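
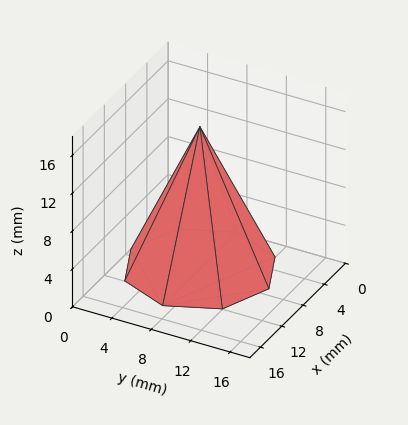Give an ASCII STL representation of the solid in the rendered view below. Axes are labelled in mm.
Reading the render: the shape is a regular 8-sided pyramid, base circumscribed radius ≈ 7 mm, apex at z ≈ 15 mm (dimensions read to the nearest mm from the axis ticks). For the STL, each face is triangulated and given an outward normal.

solid part
  facet normal 0.0000 0.0000 -1.0000
    outer loop
      vertex 7.00 14.00 0.00
      vertex 11.95 11.95 0.00
      vertex 14.00 7.00 0.00
    endloop
  endfacet
  facet normal 0.0000 0.0000 -1.0000
    outer loop
      vertex 2.05 11.95 0.00
      vertex 7.00 14.00 0.00
      vertex 14.00 7.00 0.00
    endloop
  endfacet
  facet normal 0.0000 0.0000 -1.0000
    outer loop
      vertex 0.00 7.00 0.00
      vertex 2.05 11.95 0.00
      vertex 14.00 7.00 0.00
    endloop
  endfacet
  facet normal 0.0000 0.0000 -1.0000
    outer loop
      vertex 2.05 2.05 0.00
      vertex 0.00 7.00 0.00
      vertex 14.00 7.00 0.00
    endloop
  endfacet
  facet normal 0.0000 0.0000 -1.0000
    outer loop
      vertex 7.00 0.00 0.00
      vertex 2.05 2.05 0.00
      vertex 14.00 7.00 0.00
    endloop
  endfacet
  facet normal 0.0000 0.0000 -1.0000
    outer loop
      vertex 11.95 2.05 0.00
      vertex 7.00 0.00 0.00
      vertex 14.00 7.00 0.00
    endloop
  endfacet
  facet normal 0.8484 0.3514 0.3959
    outer loop
      vertex 14.00 7.00 0.00
      vertex 11.95 11.95 0.00
      vertex 7.00 7.00 15.00
    endloop
  endfacet
  facet normal 0.3514 0.8484 0.3959
    outer loop
      vertex 11.95 11.95 0.00
      vertex 7.00 14.00 0.00
      vertex 7.00 7.00 15.00
    endloop
  endfacet
  facet normal -0.3514 0.8484 0.3959
    outer loop
      vertex 7.00 14.00 0.00
      vertex 2.05 11.95 0.00
      vertex 7.00 7.00 15.00
    endloop
  endfacet
  facet normal -0.8484 0.3514 0.3959
    outer loop
      vertex 2.05 11.95 0.00
      vertex 0.00 7.00 0.00
      vertex 7.00 7.00 15.00
    endloop
  endfacet
  facet normal -0.8484 -0.3514 0.3959
    outer loop
      vertex 0.00 7.00 0.00
      vertex 2.05 2.05 0.00
      vertex 7.00 7.00 15.00
    endloop
  endfacet
  facet normal -0.3514 -0.8484 0.3959
    outer loop
      vertex 2.05 2.05 0.00
      vertex 7.00 0.00 0.00
      vertex 7.00 7.00 15.00
    endloop
  endfacet
  facet normal 0.3514 -0.8484 0.3959
    outer loop
      vertex 7.00 0.00 0.00
      vertex 11.95 2.05 0.00
      vertex 7.00 7.00 15.00
    endloop
  endfacet
  facet normal 0.8484 -0.3514 0.3959
    outer loop
      vertex 11.95 2.05 0.00
      vertex 14.00 7.00 0.00
      vertex 7.00 7.00 15.00
    endloop
  endfacet
endsolid part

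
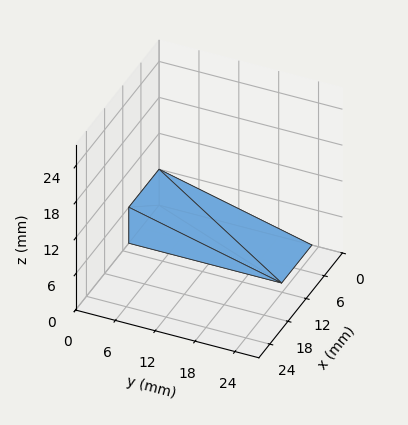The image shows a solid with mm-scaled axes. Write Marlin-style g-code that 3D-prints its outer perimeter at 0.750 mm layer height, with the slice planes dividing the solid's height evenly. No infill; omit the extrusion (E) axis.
Reading the render: the shape is a wedge (ramp): 10 × 23 mm base, rising to 6 mm along the y=0 edge and sloping linearly to z=0 at y=23 (dimensions read to the nearest mm from the axis ticks). For the g-code, the solid's height is divided into equal slices at the stated Δz and each level perimeter traced with G1 moves after a G0 lift.

; perimeter-only toolpath
G21 ; units = mm
G90 ; absolute positioning
G28 ; home
; layer 1
G0 Z0.750
G0 X0.000 Y0.000
G1 X10.000 Y0.000
G1 X10.000 Y20.125
G1 X0.000 Y20.125
G1 X0.000 Y0.000
; layer 2
G0 Z1.500
G0 X0.000 Y0.000
G1 X10.000 Y0.000
G1 X10.000 Y17.250
G1 X0.000 Y17.250
G1 X0.000 Y0.000
; layer 3
G0 Z2.250
G0 X0.000 Y0.000
G1 X10.000 Y0.000
G1 X10.000 Y14.375
G1 X0.000 Y14.375
G1 X0.000 Y0.000
; layer 4
G0 Z3.000
G0 X0.000 Y0.000
G1 X10.000 Y0.000
G1 X10.000 Y11.500
G1 X0.000 Y11.500
G1 X0.000 Y0.000
; layer 5
G0 Z3.750
G0 X0.000 Y0.000
G1 X10.000 Y0.000
G1 X10.000 Y8.625
G1 X0.000 Y8.625
G1 X0.000 Y0.000
; layer 6
G0 Z4.500
G0 X0.000 Y0.000
G1 X10.000 Y0.000
G1 X10.000 Y5.750
G1 X0.000 Y5.750
G1 X0.000 Y0.000
; layer 7
G0 Z5.250
G0 X0.000 Y0.000
G1 X10.000 Y0.000
G1 X10.000 Y2.875
G1 X0.000 Y2.875
G1 X0.000 Y0.000
M2 ; end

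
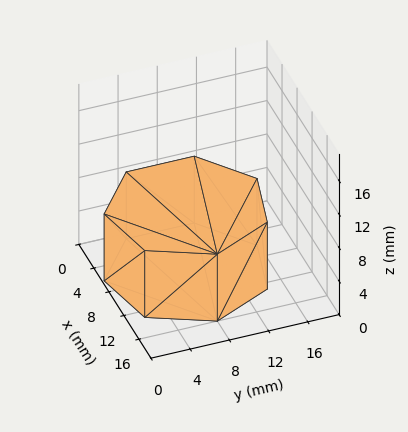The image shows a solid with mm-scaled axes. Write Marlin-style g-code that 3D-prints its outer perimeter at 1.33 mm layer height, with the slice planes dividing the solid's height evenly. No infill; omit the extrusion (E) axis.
Reading the render: the shape is a regular 7-sided prism (a cylinder approximated with 7 flat sides), circumscribed radius ≈ 8 mm, height ≈ 8 mm (dimensions read to the nearest mm from the axis ticks). For the g-code, the solid's height is divided into equal slices at the stated Δz and each level perimeter traced with G1 moves after a G0 lift.

; perimeter-only toolpath
G21 ; units = mm
G90 ; absolute positioning
G28 ; home
; layer 1
G0 Z1.33
G0 X16.00 Y8.00
G1 X12.99 Y14.25
G1 X6.22 Y15.80
G1 X0.79 Y11.47
G1 X0.79 Y4.53
G1 X6.22 Y0.20
G1 X12.99 Y1.75
G1 X16.00 Y8.00
; layer 2
G0 Z2.67
G0 X16.00 Y8.00
G1 X12.99 Y14.25
G1 X6.22 Y15.80
G1 X0.79 Y11.47
G1 X0.79 Y4.53
G1 X6.22 Y0.20
G1 X12.99 Y1.75
G1 X16.00 Y8.00
; layer 3
G0 Z4.00
G0 X16.00 Y8.00
G1 X12.99 Y14.25
G1 X6.22 Y15.80
G1 X0.79 Y11.47
G1 X0.79 Y4.53
G1 X6.22 Y0.20
G1 X12.99 Y1.75
G1 X16.00 Y8.00
; layer 4
G0 Z5.33
G0 X16.00 Y8.00
G1 X12.99 Y14.25
G1 X6.22 Y15.80
G1 X0.79 Y11.47
G1 X0.79 Y4.53
G1 X6.22 Y0.20
G1 X12.99 Y1.75
G1 X16.00 Y8.00
; layer 5
G0 Z6.67
G0 X16.00 Y8.00
G1 X12.99 Y14.25
G1 X6.22 Y15.80
G1 X0.79 Y11.47
G1 X0.79 Y4.53
G1 X6.22 Y0.20
G1 X12.99 Y1.75
G1 X16.00 Y8.00
; layer 6
G0 Z8.00
G0 X16.00 Y8.00
G1 X12.99 Y14.25
G1 X6.22 Y15.80
G1 X0.79 Y11.47
G1 X0.79 Y4.53
G1 X6.22 Y0.20
G1 X12.99 Y1.75
G1 X16.00 Y8.00
M2 ; end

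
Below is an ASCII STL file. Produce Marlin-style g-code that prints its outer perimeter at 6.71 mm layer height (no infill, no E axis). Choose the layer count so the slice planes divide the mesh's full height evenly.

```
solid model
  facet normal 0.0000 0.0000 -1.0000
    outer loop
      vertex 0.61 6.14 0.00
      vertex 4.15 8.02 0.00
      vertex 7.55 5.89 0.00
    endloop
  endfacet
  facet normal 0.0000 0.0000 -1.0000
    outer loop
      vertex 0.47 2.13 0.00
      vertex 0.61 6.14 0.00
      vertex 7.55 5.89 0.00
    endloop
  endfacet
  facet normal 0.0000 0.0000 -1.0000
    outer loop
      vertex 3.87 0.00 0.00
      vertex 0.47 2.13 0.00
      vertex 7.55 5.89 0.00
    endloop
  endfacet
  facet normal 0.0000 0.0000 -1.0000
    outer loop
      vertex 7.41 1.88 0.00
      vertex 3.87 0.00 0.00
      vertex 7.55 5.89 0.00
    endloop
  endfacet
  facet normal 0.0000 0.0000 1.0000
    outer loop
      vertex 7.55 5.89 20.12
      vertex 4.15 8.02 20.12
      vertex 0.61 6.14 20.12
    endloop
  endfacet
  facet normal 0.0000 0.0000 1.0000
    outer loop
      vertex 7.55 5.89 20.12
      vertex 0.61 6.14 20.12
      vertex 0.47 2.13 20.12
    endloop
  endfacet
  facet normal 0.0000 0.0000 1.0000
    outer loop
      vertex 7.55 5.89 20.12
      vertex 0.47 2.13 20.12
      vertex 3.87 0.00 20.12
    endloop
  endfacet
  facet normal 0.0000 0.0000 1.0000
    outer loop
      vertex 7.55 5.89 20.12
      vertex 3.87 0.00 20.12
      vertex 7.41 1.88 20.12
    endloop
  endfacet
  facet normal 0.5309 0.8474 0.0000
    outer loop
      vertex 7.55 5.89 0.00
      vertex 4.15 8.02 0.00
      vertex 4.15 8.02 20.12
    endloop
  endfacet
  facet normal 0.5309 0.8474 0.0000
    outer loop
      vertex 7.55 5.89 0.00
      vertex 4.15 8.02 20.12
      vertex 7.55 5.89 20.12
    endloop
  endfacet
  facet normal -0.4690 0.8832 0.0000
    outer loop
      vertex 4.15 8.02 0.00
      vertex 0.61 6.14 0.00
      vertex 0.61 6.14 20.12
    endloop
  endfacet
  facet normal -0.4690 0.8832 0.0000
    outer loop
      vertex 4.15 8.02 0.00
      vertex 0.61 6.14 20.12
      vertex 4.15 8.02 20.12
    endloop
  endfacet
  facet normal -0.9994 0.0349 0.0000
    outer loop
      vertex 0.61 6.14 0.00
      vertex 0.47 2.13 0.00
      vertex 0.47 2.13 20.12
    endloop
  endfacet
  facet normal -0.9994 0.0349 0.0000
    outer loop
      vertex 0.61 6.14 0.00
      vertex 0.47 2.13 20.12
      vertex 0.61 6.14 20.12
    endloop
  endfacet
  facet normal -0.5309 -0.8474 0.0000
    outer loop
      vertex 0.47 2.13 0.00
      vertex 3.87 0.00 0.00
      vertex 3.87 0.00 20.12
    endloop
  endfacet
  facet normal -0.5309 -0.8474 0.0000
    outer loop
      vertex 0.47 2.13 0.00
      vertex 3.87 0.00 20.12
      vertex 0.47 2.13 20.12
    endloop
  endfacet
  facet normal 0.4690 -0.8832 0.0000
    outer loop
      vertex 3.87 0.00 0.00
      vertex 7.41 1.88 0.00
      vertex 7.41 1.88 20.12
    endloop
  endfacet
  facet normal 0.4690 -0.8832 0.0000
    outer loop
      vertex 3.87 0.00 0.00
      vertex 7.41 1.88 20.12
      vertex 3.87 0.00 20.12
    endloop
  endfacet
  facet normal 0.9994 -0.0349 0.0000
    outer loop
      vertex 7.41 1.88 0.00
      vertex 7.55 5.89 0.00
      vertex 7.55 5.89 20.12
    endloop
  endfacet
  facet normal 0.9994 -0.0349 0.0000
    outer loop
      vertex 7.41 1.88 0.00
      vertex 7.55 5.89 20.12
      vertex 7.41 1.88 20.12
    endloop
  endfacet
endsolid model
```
; perimeter-only toolpath
G21 ; units = mm
G90 ; absolute positioning
G28 ; home
; layer 1
G0 Z6.71
G0 X7.55 Y5.89
G1 X4.15 Y8.02
G1 X0.61 Y6.14
G1 X0.47 Y2.13
G1 X3.87 Y0.00
G1 X7.41 Y1.88
G1 X7.55 Y5.89
; layer 2
G0 Z13.41
G0 X7.55 Y5.89
G1 X4.15 Y8.02
G1 X0.61 Y6.14
G1 X0.47 Y2.13
G1 X3.87 Y0.00
G1 X7.41 Y1.88
G1 X7.55 Y5.89
; layer 3
G0 Z20.12
G0 X7.55 Y5.89
G1 X4.15 Y8.02
G1 X0.61 Y6.14
G1 X0.47 Y2.13
G1 X3.87 Y0.00
G1 X7.41 Y1.88
G1 X7.55 Y5.89
M2 ; end

The solid is a regular 6-sided prism (a cylinder approximated with 6 flat sides), circumscribed radius ≈ 4.01 mm, height ≈ 20.1 mm. Slicing at Δz = 6.71 mm — 3 equal slices spanning the solid's height, so layer i sits at z = i·h/3 — gives 3 non-empty perimeters. Each is a 6-segment closed polygon; G0 lifts to the layer z and rapids to the start vertex, then G1 traces the edges.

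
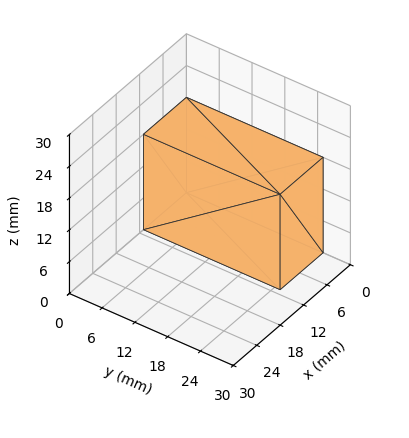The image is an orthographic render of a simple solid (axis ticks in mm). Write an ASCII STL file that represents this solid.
Reading the render: the shape is a rectangular box, roughly 11 × 25 mm footprint and 18 mm tall (dimensions read to the nearest mm from the axis ticks). For the STL, each face is triangulated and given an outward normal.

solid part
  facet normal 0.0000 0.0000 -1.0000
    outer loop
      vertex 11.0 25.0 0.0
      vertex 11.0 0.0 0.0
      vertex 0.0 0.0 0.0
    endloop
  endfacet
  facet normal 0.0000 0.0000 -1.0000
    outer loop
      vertex 0.0 25.0 0.0
      vertex 11.0 25.0 0.0
      vertex 0.0 0.0 0.0
    endloop
  endfacet
  facet normal 0.0000 0.0000 1.0000
    outer loop
      vertex 0.0 0.0 18.0
      vertex 11.0 0.0 18.0
      vertex 11.0 25.0 18.0
    endloop
  endfacet
  facet normal 0.0000 0.0000 1.0000
    outer loop
      vertex 0.0 0.0 18.0
      vertex 11.0 25.0 18.0
      vertex 0.0 25.0 18.0
    endloop
  endfacet
  facet normal 0.0000 -1.0000 0.0000
    outer loop
      vertex 0.0 0.0 0.0
      vertex 11.0 0.0 0.0
      vertex 11.0 0.0 18.0
    endloop
  endfacet
  facet normal 0.0000 -1.0000 0.0000
    outer loop
      vertex 0.0 0.0 0.0
      vertex 11.0 0.0 18.0
      vertex 0.0 0.0 18.0
    endloop
  endfacet
  facet normal 0.0000 1.0000 0.0000
    outer loop
      vertex 11.0 25.0 18.0
      vertex 11.0 25.0 0.0
      vertex 0.0 25.0 0.0
    endloop
  endfacet
  facet normal 0.0000 1.0000 0.0000
    outer loop
      vertex 0.0 25.0 18.0
      vertex 11.0 25.0 18.0
      vertex 0.0 25.0 0.0
    endloop
  endfacet
  facet normal -1.0000 0.0000 0.0000
    outer loop
      vertex 0.0 25.0 18.0
      vertex 0.0 25.0 0.0
      vertex 0.0 0.0 0.0
    endloop
  endfacet
  facet normal -1.0000 0.0000 0.0000
    outer loop
      vertex 0.0 0.0 18.0
      vertex 0.0 25.0 18.0
      vertex 0.0 0.0 0.0
    endloop
  endfacet
  facet normal 1.0000 0.0000 0.0000
    outer loop
      vertex 11.0 0.0 0.0
      vertex 11.0 25.0 0.0
      vertex 11.0 25.0 18.0
    endloop
  endfacet
  facet normal 1.0000 0.0000 0.0000
    outer loop
      vertex 11.0 0.0 0.0
      vertex 11.0 25.0 18.0
      vertex 11.0 0.0 18.0
    endloop
  endfacet
endsolid part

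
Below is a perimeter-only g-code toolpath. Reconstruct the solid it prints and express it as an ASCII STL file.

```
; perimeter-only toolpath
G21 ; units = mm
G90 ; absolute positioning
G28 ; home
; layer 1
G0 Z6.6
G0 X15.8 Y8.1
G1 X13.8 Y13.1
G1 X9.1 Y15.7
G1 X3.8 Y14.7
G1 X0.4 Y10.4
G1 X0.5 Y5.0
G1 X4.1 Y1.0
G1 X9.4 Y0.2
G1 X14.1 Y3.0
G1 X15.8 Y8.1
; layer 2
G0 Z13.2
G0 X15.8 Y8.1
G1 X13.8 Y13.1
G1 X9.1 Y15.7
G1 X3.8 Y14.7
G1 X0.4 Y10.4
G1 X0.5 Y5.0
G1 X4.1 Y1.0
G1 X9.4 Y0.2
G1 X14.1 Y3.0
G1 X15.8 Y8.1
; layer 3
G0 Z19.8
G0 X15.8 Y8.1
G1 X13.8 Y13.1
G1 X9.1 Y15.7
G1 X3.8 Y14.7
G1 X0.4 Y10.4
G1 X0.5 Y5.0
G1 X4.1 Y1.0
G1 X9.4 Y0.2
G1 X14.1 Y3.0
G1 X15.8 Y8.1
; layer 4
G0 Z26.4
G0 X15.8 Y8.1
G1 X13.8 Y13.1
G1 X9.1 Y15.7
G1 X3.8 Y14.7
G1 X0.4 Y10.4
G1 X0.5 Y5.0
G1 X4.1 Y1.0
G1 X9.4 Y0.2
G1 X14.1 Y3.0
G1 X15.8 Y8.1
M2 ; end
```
solid part
  facet normal 0.0000 0.0000 -1.0000
    outer loop
      vertex 9.1 15.7 0.0
      vertex 13.8 13.1 0.0
      vertex 15.8 8.1 0.0
    endloop
  endfacet
  facet normal 0.0000 0.0000 -1.0000
    outer loop
      vertex 3.8 14.7 0.0
      vertex 9.1 15.7 0.0
      vertex 15.8 8.1 0.0
    endloop
  endfacet
  facet normal 0.0000 0.0000 -1.0000
    outer loop
      vertex 0.4 10.4 0.0
      vertex 3.8 14.7 0.0
      vertex 15.8 8.1 0.0
    endloop
  endfacet
  facet normal 0.0000 0.0000 -1.0000
    outer loop
      vertex 0.5 5.0 0.0
      vertex 0.4 10.4 0.0
      vertex 15.8 8.1 0.0
    endloop
  endfacet
  facet normal 0.0000 0.0000 -1.0000
    outer loop
      vertex 4.1 1.0 0.0
      vertex 0.5 5.0 0.0
      vertex 15.8 8.1 0.0
    endloop
  endfacet
  facet normal 0.0000 0.0000 -1.0000
    outer loop
      vertex 9.4 0.2 0.0
      vertex 4.1 1.0 0.0
      vertex 15.8 8.1 0.0
    endloop
  endfacet
  facet normal 0.0000 0.0000 -1.0000
    outer loop
      vertex 14.1 3.0 0.0
      vertex 9.4 0.2 0.0
      vertex 15.8 8.1 0.0
    endloop
  endfacet
  facet normal 0.0000 0.0000 1.0000
    outer loop
      vertex 15.8 8.1 26.4
      vertex 13.8 13.1 26.4
      vertex 9.1 15.7 26.4
    endloop
  endfacet
  facet normal 0.0000 0.0000 1.0000
    outer loop
      vertex 15.8 8.1 26.4
      vertex 9.1 15.7 26.4
      vertex 3.8 14.7 26.4
    endloop
  endfacet
  facet normal 0.0000 0.0000 1.0000
    outer loop
      vertex 15.8 8.1 26.4
      vertex 3.8 14.7 26.4
      vertex 0.4 10.4 26.4
    endloop
  endfacet
  facet normal 0.0000 0.0000 1.0000
    outer loop
      vertex 15.8 8.1 26.4
      vertex 0.4 10.4 26.4
      vertex 0.5 5.0 26.4
    endloop
  endfacet
  facet normal 0.0000 0.0000 1.0000
    outer loop
      vertex 15.8 8.1 26.4
      vertex 0.5 5.0 26.4
      vertex 4.1 1.0 26.4
    endloop
  endfacet
  facet normal 0.0000 0.0000 1.0000
    outer loop
      vertex 15.8 8.1 26.4
      vertex 4.1 1.0 26.4
      vertex 9.4 0.2 26.4
    endloop
  endfacet
  facet normal 0.0000 0.0000 1.0000
    outer loop
      vertex 15.8 8.1 26.4
      vertex 9.4 0.2 26.4
      vertex 14.1 3.0 26.4
    endloop
  endfacet
  facet normal 0.9285 0.3714 0.0000
    outer loop
      vertex 15.8 8.1 0.0
      vertex 13.8 13.1 0.0
      vertex 13.8 13.1 26.4
    endloop
  endfacet
  facet normal 0.9285 0.3714 0.0000
    outer loop
      vertex 15.8 8.1 0.0
      vertex 13.8 13.1 26.4
      vertex 15.8 8.1 26.4
    endloop
  endfacet
  facet normal 0.4841 0.8750 0.0000
    outer loop
      vertex 13.8 13.1 0.0
      vertex 9.1 15.7 0.0
      vertex 9.1 15.7 26.4
    endloop
  endfacet
  facet normal 0.4841 0.8750 0.0000
    outer loop
      vertex 13.8 13.1 0.0
      vertex 9.1 15.7 26.4
      vertex 13.8 13.1 26.4
    endloop
  endfacet
  facet normal -0.1854 0.9827 0.0000
    outer loop
      vertex 9.1 15.7 0.0
      vertex 3.8 14.7 0.0
      vertex 3.8 14.7 26.4
    endloop
  endfacet
  facet normal -0.1854 0.9827 0.0000
    outer loop
      vertex 9.1 15.7 0.0
      vertex 3.8 14.7 26.4
      vertex 9.1 15.7 26.4
    endloop
  endfacet
  facet normal -0.7844 0.6202 0.0000
    outer loop
      vertex 3.8 14.7 0.0
      vertex 0.4 10.4 0.0
      vertex 0.4 10.4 26.4
    endloop
  endfacet
  facet normal -0.7844 0.6202 0.0000
    outer loop
      vertex 3.8 14.7 0.0
      vertex 0.4 10.4 26.4
      vertex 3.8 14.7 26.4
    endloop
  endfacet
  facet normal -0.9998 -0.0185 0.0000
    outer loop
      vertex 0.4 10.4 0.0
      vertex 0.5 5.0 0.0
      vertex 0.5 5.0 26.4
    endloop
  endfacet
  facet normal -0.9998 -0.0185 0.0000
    outer loop
      vertex 0.4 10.4 0.0
      vertex 0.5 5.0 26.4
      vertex 0.4 10.4 26.4
    endloop
  endfacet
  facet normal -0.7433 -0.6690 0.0000
    outer loop
      vertex 0.5 5.0 0.0
      vertex 4.1 1.0 0.0
      vertex 4.1 1.0 26.4
    endloop
  endfacet
  facet normal -0.7433 -0.6690 0.0000
    outer loop
      vertex 0.5 5.0 0.0
      vertex 4.1 1.0 26.4
      vertex 0.5 5.0 26.4
    endloop
  endfacet
  facet normal -0.1493 -0.9888 0.0000
    outer loop
      vertex 4.1 1.0 0.0
      vertex 9.4 0.2 0.0
      vertex 9.4 0.2 26.4
    endloop
  endfacet
  facet normal -0.1493 -0.9888 0.0000
    outer loop
      vertex 4.1 1.0 0.0
      vertex 9.4 0.2 26.4
      vertex 4.1 1.0 26.4
    endloop
  endfacet
  facet normal 0.5118 -0.8591 0.0000
    outer loop
      vertex 9.4 0.2 0.0
      vertex 14.1 3.0 0.0
      vertex 14.1 3.0 26.4
    endloop
  endfacet
  facet normal 0.5118 -0.8591 0.0000
    outer loop
      vertex 9.4 0.2 0.0
      vertex 14.1 3.0 26.4
      vertex 9.4 0.2 26.4
    endloop
  endfacet
  facet normal 0.9487 -0.3162 0.0000
    outer loop
      vertex 14.1 3.0 0.0
      vertex 15.8 8.1 0.0
      vertex 15.8 8.1 26.4
    endloop
  endfacet
  facet normal 0.9487 -0.3162 0.0000
    outer loop
      vertex 14.1 3.0 0.0
      vertex 15.8 8.1 26.4
      vertex 14.1 3.0 26.4
    endloop
  endfacet
endsolid part

The G0 Z moves step by Δz≈6.6 mm. Every layer's G1 loop is the same polygon, so the solid is a straight extrusion of it from z=0 to z≈26.4. Closing with flat bottom and top caps and triangulating gives 32 facets — a regular 9-sided prism (a cylinder approximated with 9 flat sides), circumscribed radius ≈ 7.9 mm, height ≈ 26.4 mm.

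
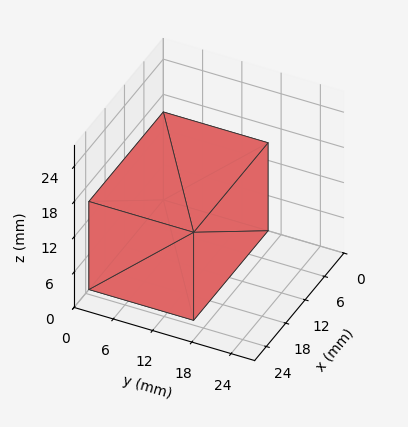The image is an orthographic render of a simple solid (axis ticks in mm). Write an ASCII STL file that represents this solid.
Reading the render: the shape is a rectangular box, roughly 23 × 16 mm footprint and 15 mm tall (dimensions read to the nearest mm from the axis ticks). For the STL, each face is triangulated and given an outward normal.

solid part
  facet normal 0.0000 0.0000 -1.0000
    outer loop
      vertex 23.000 16.000 0.000
      vertex 23.000 0.000 0.000
      vertex 0.000 0.000 0.000
    endloop
  endfacet
  facet normal 0.0000 0.0000 -1.0000
    outer loop
      vertex 0.000 16.000 0.000
      vertex 23.000 16.000 0.000
      vertex 0.000 0.000 0.000
    endloop
  endfacet
  facet normal 0.0000 0.0000 1.0000
    outer loop
      vertex 0.000 0.000 15.000
      vertex 23.000 0.000 15.000
      vertex 23.000 16.000 15.000
    endloop
  endfacet
  facet normal 0.0000 0.0000 1.0000
    outer loop
      vertex 0.000 0.000 15.000
      vertex 23.000 16.000 15.000
      vertex 0.000 16.000 15.000
    endloop
  endfacet
  facet normal 0.0000 -1.0000 0.0000
    outer loop
      vertex 0.000 0.000 0.000
      vertex 23.000 0.000 0.000
      vertex 23.000 0.000 15.000
    endloop
  endfacet
  facet normal 0.0000 -1.0000 0.0000
    outer loop
      vertex 0.000 0.000 0.000
      vertex 23.000 0.000 15.000
      vertex 0.000 0.000 15.000
    endloop
  endfacet
  facet normal 0.0000 1.0000 0.0000
    outer loop
      vertex 23.000 16.000 15.000
      vertex 23.000 16.000 0.000
      vertex 0.000 16.000 0.000
    endloop
  endfacet
  facet normal 0.0000 1.0000 0.0000
    outer loop
      vertex 0.000 16.000 15.000
      vertex 23.000 16.000 15.000
      vertex 0.000 16.000 0.000
    endloop
  endfacet
  facet normal -1.0000 0.0000 0.0000
    outer loop
      vertex 0.000 16.000 15.000
      vertex 0.000 16.000 0.000
      vertex 0.000 0.000 0.000
    endloop
  endfacet
  facet normal -1.0000 0.0000 0.0000
    outer loop
      vertex 0.000 0.000 15.000
      vertex 0.000 16.000 15.000
      vertex 0.000 0.000 0.000
    endloop
  endfacet
  facet normal 1.0000 0.0000 0.0000
    outer loop
      vertex 23.000 0.000 0.000
      vertex 23.000 16.000 0.000
      vertex 23.000 16.000 15.000
    endloop
  endfacet
  facet normal 1.0000 0.0000 0.0000
    outer loop
      vertex 23.000 0.000 0.000
      vertex 23.000 16.000 15.000
      vertex 23.000 0.000 15.000
    endloop
  endfacet
endsolid part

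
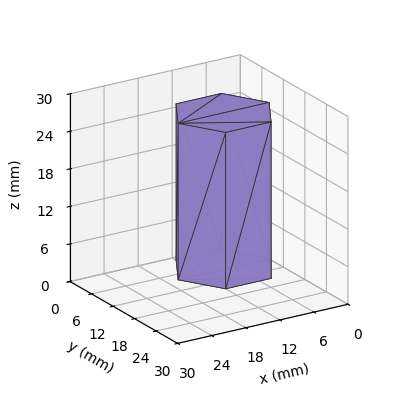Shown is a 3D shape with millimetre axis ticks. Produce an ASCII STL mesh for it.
Reading the render: the shape is a regular 6-sided prism (a cylinder approximated with 6 flat sides), circumscribed radius ≈ 8 mm, height ≈ 25 mm (dimensions read to the nearest mm from the axis ticks). For the STL, each face is triangulated and given an outward normal.

solid part
  facet normal 0.0000 0.0000 -1.0000
    outer loop
      vertex 4.0 14.9 0.0
      vertex 12.0 14.9 0.0
      vertex 16.0 8.0 0.0
    endloop
  endfacet
  facet normal 0.0000 0.0000 -1.0000
    outer loop
      vertex 0.0 8.0 0.0
      vertex 4.0 14.9 0.0
      vertex 16.0 8.0 0.0
    endloop
  endfacet
  facet normal 0.0000 0.0000 -1.0000
    outer loop
      vertex 4.0 1.1 0.0
      vertex 0.0 8.0 0.0
      vertex 16.0 8.0 0.0
    endloop
  endfacet
  facet normal 0.0000 0.0000 -1.0000
    outer loop
      vertex 12.0 1.1 0.0
      vertex 4.0 1.1 0.0
      vertex 16.0 8.0 0.0
    endloop
  endfacet
  facet normal 0.0000 0.0000 1.0000
    outer loop
      vertex 16.0 8.0 25.0
      vertex 12.0 14.9 25.0
      vertex 4.0 14.9 25.0
    endloop
  endfacet
  facet normal 0.0000 0.0000 1.0000
    outer loop
      vertex 16.0 8.0 25.0
      vertex 4.0 14.9 25.0
      vertex 0.0 8.0 25.0
    endloop
  endfacet
  facet normal 0.0000 0.0000 1.0000
    outer loop
      vertex 16.0 8.0 25.0
      vertex 0.0 8.0 25.0
      vertex 4.0 1.1 25.0
    endloop
  endfacet
  facet normal 0.0000 0.0000 1.0000
    outer loop
      vertex 16.0 8.0 25.0
      vertex 4.0 1.1 25.0
      vertex 12.0 1.1 25.0
    endloop
  endfacet
  facet normal 0.8651 0.5015 0.0000
    outer loop
      vertex 16.0 8.0 0.0
      vertex 12.0 14.9 0.0
      vertex 12.0 14.9 25.0
    endloop
  endfacet
  facet normal 0.8651 0.5015 0.0000
    outer loop
      vertex 16.0 8.0 0.0
      vertex 12.0 14.9 25.0
      vertex 16.0 8.0 25.0
    endloop
  endfacet
  facet normal 0.0000 1.0000 0.0000
    outer loop
      vertex 12.0 14.9 0.0
      vertex 4.0 14.9 0.0
      vertex 4.0 14.9 25.0
    endloop
  endfacet
  facet normal 0.0000 1.0000 0.0000
    outer loop
      vertex 12.0 14.9 0.0
      vertex 4.0 14.9 25.0
      vertex 12.0 14.9 25.0
    endloop
  endfacet
  facet normal -0.8651 0.5015 0.0000
    outer loop
      vertex 4.0 14.9 0.0
      vertex 0.0 8.0 0.0
      vertex 0.0 8.0 25.0
    endloop
  endfacet
  facet normal -0.8651 0.5015 0.0000
    outer loop
      vertex 4.0 14.9 0.0
      vertex 0.0 8.0 25.0
      vertex 4.0 14.9 25.0
    endloop
  endfacet
  facet normal -0.8651 -0.5015 0.0000
    outer loop
      vertex 0.0 8.0 0.0
      vertex 4.0 1.1 0.0
      vertex 4.0 1.1 25.0
    endloop
  endfacet
  facet normal -0.8651 -0.5015 0.0000
    outer loop
      vertex 0.0 8.0 0.0
      vertex 4.0 1.1 25.0
      vertex 0.0 8.0 25.0
    endloop
  endfacet
  facet normal 0.0000 -1.0000 0.0000
    outer loop
      vertex 4.0 1.1 0.0
      vertex 12.0 1.1 0.0
      vertex 12.0 1.1 25.0
    endloop
  endfacet
  facet normal 0.0000 -1.0000 0.0000
    outer loop
      vertex 4.0 1.1 0.0
      vertex 12.0 1.1 25.0
      vertex 4.0 1.1 25.0
    endloop
  endfacet
  facet normal 0.8651 -0.5015 0.0000
    outer loop
      vertex 12.0 1.1 0.0
      vertex 16.0 8.0 0.0
      vertex 16.0 8.0 25.0
    endloop
  endfacet
  facet normal 0.8651 -0.5015 0.0000
    outer loop
      vertex 12.0 1.1 0.0
      vertex 16.0 8.0 25.0
      vertex 12.0 1.1 25.0
    endloop
  endfacet
endsolid part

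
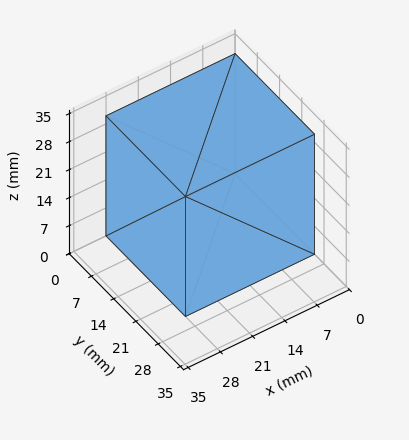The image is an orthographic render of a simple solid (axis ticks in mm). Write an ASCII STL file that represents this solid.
Reading the render: the shape is a rectangular box, roughly 28 × 25 mm footprint and 30 mm tall (dimensions read to the nearest mm from the axis ticks). For the STL, each face is triangulated and given an outward normal.

solid part
  facet normal 0.0000 0.0000 -1.0000
    outer loop
      vertex 28.00 25.00 0.00
      vertex 28.00 0.00 0.00
      vertex 0.00 0.00 0.00
    endloop
  endfacet
  facet normal 0.0000 0.0000 -1.0000
    outer loop
      vertex 0.00 25.00 0.00
      vertex 28.00 25.00 0.00
      vertex 0.00 0.00 0.00
    endloop
  endfacet
  facet normal 0.0000 0.0000 1.0000
    outer loop
      vertex 0.00 0.00 30.00
      vertex 28.00 0.00 30.00
      vertex 28.00 25.00 30.00
    endloop
  endfacet
  facet normal 0.0000 0.0000 1.0000
    outer loop
      vertex 0.00 0.00 30.00
      vertex 28.00 25.00 30.00
      vertex 0.00 25.00 30.00
    endloop
  endfacet
  facet normal 0.0000 -1.0000 0.0000
    outer loop
      vertex 0.00 0.00 0.00
      vertex 28.00 0.00 0.00
      vertex 28.00 0.00 30.00
    endloop
  endfacet
  facet normal 0.0000 -1.0000 0.0000
    outer loop
      vertex 0.00 0.00 0.00
      vertex 28.00 0.00 30.00
      vertex 0.00 0.00 30.00
    endloop
  endfacet
  facet normal 0.0000 1.0000 0.0000
    outer loop
      vertex 28.00 25.00 30.00
      vertex 28.00 25.00 0.00
      vertex 0.00 25.00 0.00
    endloop
  endfacet
  facet normal 0.0000 1.0000 0.0000
    outer loop
      vertex 0.00 25.00 30.00
      vertex 28.00 25.00 30.00
      vertex 0.00 25.00 0.00
    endloop
  endfacet
  facet normal -1.0000 0.0000 0.0000
    outer loop
      vertex 0.00 25.00 30.00
      vertex 0.00 25.00 0.00
      vertex 0.00 0.00 0.00
    endloop
  endfacet
  facet normal -1.0000 0.0000 0.0000
    outer loop
      vertex 0.00 0.00 30.00
      vertex 0.00 25.00 30.00
      vertex 0.00 0.00 0.00
    endloop
  endfacet
  facet normal 1.0000 0.0000 0.0000
    outer loop
      vertex 28.00 0.00 0.00
      vertex 28.00 25.00 0.00
      vertex 28.00 25.00 30.00
    endloop
  endfacet
  facet normal 1.0000 0.0000 0.0000
    outer loop
      vertex 28.00 0.00 0.00
      vertex 28.00 25.00 30.00
      vertex 28.00 0.00 30.00
    endloop
  endfacet
endsolid part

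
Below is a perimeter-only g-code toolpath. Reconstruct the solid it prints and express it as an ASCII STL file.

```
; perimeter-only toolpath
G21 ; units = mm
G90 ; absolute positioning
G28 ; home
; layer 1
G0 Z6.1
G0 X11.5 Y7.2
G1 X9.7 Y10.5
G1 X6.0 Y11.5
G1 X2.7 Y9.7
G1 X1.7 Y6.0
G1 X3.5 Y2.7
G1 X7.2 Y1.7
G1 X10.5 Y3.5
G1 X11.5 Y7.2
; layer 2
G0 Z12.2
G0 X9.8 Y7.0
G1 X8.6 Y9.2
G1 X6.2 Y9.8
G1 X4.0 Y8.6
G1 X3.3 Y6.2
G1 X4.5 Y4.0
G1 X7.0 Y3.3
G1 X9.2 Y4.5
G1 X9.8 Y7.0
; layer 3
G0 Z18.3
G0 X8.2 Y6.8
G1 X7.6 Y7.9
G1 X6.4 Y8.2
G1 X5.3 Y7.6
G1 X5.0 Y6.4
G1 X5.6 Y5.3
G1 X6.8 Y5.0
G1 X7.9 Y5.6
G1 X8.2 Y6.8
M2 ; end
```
solid part
  facet normal 0.0000 0.0000 -1.0000
    outer loop
      vertex 5.8 13.1 0.0
      vertex 10.7 11.8 0.0
      vertex 13.1 7.4 0.0
    endloop
  endfacet
  facet normal 0.0000 0.0000 -1.0000
    outer loop
      vertex 1.4 10.7 0.0
      vertex 5.8 13.1 0.0
      vertex 13.1 7.4 0.0
    endloop
  endfacet
  facet normal 0.0000 0.0000 -1.0000
    outer loop
      vertex 0.1 5.8 0.0
      vertex 1.4 10.7 0.0
      vertex 13.1 7.4 0.0
    endloop
  endfacet
  facet normal 0.0000 0.0000 -1.0000
    outer loop
      vertex 2.5 1.4 0.0
      vertex 0.1 5.8 0.0
      vertex 13.1 7.4 0.0
    endloop
  endfacet
  facet normal 0.0000 0.0000 -1.0000
    outer loop
      vertex 7.4 0.1 0.0
      vertex 2.5 1.4 0.0
      vertex 13.1 7.4 0.0
    endloop
  endfacet
  facet normal 0.0000 0.0000 -1.0000
    outer loop
      vertex 11.8 2.5 0.0
      vertex 7.4 0.1 0.0
      vertex 13.1 7.4 0.0
    endloop
  endfacet
  facet normal 0.8518 0.4646 0.2421
    outer loop
      vertex 13.1 7.4 0.0
      vertex 10.7 11.8 0.0
      vertex 6.6 6.6 24.4
    endloop
  endfacet
  facet normal 0.2488 0.9379 0.2417
    outer loop
      vertex 10.7 11.8 0.0
      vertex 5.8 13.1 0.0
      vertex 6.6 6.6 24.4
    endloop
  endfacet
  facet normal -0.4646 0.8518 0.2421
    outer loop
      vertex 5.8 13.1 0.0
      vertex 1.4 10.7 0.0
      vertex 6.6 6.6 24.4
    endloop
  endfacet
  facet normal -0.9379 0.2488 0.2417
    outer loop
      vertex 1.4 10.7 0.0
      vertex 0.1 5.8 0.0
      vertex 6.6 6.6 24.4
    endloop
  endfacet
  facet normal -0.8518 -0.4646 0.2421
    outer loop
      vertex 0.1 5.8 0.0
      vertex 2.5 1.4 0.0
      vertex 6.6 6.6 24.4
    endloop
  endfacet
  facet normal -0.2488 -0.9379 0.2417
    outer loop
      vertex 2.5 1.4 0.0
      vertex 7.4 0.1 0.0
      vertex 6.6 6.6 24.4
    endloop
  endfacet
  facet normal 0.4646 -0.8518 0.2421
    outer loop
      vertex 7.4 0.1 0.0
      vertex 11.8 2.5 0.0
      vertex 6.6 6.6 24.4
    endloop
  endfacet
  facet normal 0.9379 -0.2488 0.2417
    outer loop
      vertex 11.8 2.5 0.0
      vertex 13.1 7.4 0.0
      vertex 6.6 6.6 24.4
    endloop
  endfacet
endsolid part

The G0 Z moves step by Δz≈6.1 mm. The G1 loops shrink linearly with z, so the solid tapers from its base footprint up to z≈24.4. Closing with a flat bottom cap and the tapered top and triangulating gives 14 facets — a regular 8-sided pyramid, base circumscribed radius ≈ 6.6 mm, apex at z ≈ 24.4 mm.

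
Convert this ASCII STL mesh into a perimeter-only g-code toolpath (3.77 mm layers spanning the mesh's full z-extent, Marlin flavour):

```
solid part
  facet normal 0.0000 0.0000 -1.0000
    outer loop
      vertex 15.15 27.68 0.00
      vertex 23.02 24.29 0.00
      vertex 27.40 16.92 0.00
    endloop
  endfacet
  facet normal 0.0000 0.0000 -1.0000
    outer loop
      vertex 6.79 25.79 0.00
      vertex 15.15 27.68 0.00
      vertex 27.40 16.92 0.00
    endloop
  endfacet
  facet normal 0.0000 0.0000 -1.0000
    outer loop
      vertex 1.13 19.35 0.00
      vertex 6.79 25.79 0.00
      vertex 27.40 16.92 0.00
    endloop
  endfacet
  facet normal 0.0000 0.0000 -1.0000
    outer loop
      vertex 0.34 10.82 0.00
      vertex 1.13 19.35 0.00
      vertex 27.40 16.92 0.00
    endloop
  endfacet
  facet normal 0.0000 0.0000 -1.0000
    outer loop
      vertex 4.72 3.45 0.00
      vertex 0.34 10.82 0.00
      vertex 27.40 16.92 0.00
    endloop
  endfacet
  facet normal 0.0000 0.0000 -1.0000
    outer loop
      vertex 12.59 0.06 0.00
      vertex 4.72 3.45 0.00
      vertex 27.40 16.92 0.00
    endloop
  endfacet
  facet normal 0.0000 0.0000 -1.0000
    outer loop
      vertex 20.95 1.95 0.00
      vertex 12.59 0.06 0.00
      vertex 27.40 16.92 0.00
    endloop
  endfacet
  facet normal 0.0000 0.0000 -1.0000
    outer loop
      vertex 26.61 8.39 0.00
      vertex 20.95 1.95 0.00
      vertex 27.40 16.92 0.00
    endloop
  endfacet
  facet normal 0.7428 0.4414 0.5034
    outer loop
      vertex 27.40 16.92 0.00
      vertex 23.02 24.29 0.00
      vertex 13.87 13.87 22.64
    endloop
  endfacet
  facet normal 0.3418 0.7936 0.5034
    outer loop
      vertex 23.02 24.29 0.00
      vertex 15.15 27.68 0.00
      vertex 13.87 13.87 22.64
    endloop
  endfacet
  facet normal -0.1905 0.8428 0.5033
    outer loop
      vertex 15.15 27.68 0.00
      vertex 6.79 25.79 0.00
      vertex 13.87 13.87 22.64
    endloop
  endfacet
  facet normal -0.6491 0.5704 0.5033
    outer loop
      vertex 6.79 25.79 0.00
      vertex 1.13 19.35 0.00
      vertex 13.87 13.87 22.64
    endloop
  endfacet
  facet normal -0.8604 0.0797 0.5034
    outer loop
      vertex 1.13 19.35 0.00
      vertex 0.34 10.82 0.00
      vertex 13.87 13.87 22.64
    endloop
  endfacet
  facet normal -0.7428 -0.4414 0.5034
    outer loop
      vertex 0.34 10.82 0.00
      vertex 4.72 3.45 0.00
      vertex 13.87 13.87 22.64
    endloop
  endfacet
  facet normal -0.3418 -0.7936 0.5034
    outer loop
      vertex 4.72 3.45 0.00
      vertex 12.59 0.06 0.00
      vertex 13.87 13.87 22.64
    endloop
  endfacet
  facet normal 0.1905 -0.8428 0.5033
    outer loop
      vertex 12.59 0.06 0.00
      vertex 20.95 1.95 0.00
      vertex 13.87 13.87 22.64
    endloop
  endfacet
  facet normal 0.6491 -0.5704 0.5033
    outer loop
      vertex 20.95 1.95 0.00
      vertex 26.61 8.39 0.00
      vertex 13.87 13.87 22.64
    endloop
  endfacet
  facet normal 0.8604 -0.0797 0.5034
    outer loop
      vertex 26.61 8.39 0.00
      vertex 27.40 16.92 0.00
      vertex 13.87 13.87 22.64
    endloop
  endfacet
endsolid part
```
; perimeter-only toolpath
G21 ; units = mm
G90 ; absolute positioning
G28 ; home
; layer 1
G0 Z3.77
G0 X25.14 Y16.41
G1 X21.50 Y22.55
G1 X14.94 Y25.38
G1 X7.97 Y23.80
G1 X3.25 Y18.44
G1 X2.59 Y11.33
G1 X6.24 Y5.19
G1 X12.80 Y2.36
G1 X19.77 Y3.94
G1 X24.49 Y9.30
G1 X25.14 Y16.41
; layer 2
G0 Z7.55
G0 X22.89 Y15.90
G1 X19.97 Y20.82
G1 X14.72 Y23.08
G1 X9.15 Y21.82
G1 X5.38 Y17.52
G1 X4.85 Y11.84
G1 X7.77 Y6.92
G1 X13.02 Y4.66
G1 X18.59 Y5.92
G1 X22.36 Y10.22
G1 X22.89 Y15.90
; layer 3
G0 Z11.32
G0 X20.63 Y15.39
G1 X18.45 Y19.08
G1 X14.51 Y20.77
G1 X10.33 Y19.83
G1 X7.50 Y16.61
G1 X7.10 Y12.34
G1 X9.29 Y8.66
G1 X13.23 Y6.96
G1 X17.41 Y7.91
G1 X20.24 Y11.13
G1 X20.63 Y15.39
; layer 4
G0 Z15.09
G0 X18.38 Y14.89
G1 X16.92 Y17.34
G1 X14.30 Y18.47
G1 X11.51 Y17.84
G1 X9.62 Y15.70
G1 X9.36 Y12.85
G1 X10.82 Y10.40
G1 X13.44 Y9.27
G1 X16.23 Y9.90
G1 X18.12 Y12.04
G1 X18.38 Y14.89
; layer 5
G0 Z18.87
G0 X16.12 Y14.38
G1 X15.39 Y15.61
G1 X14.08 Y16.17
G1 X12.69 Y15.86
G1 X11.75 Y14.78
G1 X11.62 Y13.36
G1 X12.35 Y12.13
G1 X13.66 Y11.57
G1 X15.05 Y11.88
G1 X15.99 Y12.96
G1 X16.12 Y14.38
M2 ; end

The solid is a regular 10-sided pyramid, base circumscribed radius ≈ 13.9 mm, apex at z ≈ 22.6 mm. Slicing at Δz = 3.77 mm — 6 equal slices spanning the solid's height, so layer i sits at z = i·h/6 — gives 5 non-empty perimeters. Each is a 10-segment closed polygon; G0 lifts to the layer z and rapids to the start vertex, then G1 traces the edges. The cross-section shrinks linearly with z (the slice at the apex is degenerate and omitted).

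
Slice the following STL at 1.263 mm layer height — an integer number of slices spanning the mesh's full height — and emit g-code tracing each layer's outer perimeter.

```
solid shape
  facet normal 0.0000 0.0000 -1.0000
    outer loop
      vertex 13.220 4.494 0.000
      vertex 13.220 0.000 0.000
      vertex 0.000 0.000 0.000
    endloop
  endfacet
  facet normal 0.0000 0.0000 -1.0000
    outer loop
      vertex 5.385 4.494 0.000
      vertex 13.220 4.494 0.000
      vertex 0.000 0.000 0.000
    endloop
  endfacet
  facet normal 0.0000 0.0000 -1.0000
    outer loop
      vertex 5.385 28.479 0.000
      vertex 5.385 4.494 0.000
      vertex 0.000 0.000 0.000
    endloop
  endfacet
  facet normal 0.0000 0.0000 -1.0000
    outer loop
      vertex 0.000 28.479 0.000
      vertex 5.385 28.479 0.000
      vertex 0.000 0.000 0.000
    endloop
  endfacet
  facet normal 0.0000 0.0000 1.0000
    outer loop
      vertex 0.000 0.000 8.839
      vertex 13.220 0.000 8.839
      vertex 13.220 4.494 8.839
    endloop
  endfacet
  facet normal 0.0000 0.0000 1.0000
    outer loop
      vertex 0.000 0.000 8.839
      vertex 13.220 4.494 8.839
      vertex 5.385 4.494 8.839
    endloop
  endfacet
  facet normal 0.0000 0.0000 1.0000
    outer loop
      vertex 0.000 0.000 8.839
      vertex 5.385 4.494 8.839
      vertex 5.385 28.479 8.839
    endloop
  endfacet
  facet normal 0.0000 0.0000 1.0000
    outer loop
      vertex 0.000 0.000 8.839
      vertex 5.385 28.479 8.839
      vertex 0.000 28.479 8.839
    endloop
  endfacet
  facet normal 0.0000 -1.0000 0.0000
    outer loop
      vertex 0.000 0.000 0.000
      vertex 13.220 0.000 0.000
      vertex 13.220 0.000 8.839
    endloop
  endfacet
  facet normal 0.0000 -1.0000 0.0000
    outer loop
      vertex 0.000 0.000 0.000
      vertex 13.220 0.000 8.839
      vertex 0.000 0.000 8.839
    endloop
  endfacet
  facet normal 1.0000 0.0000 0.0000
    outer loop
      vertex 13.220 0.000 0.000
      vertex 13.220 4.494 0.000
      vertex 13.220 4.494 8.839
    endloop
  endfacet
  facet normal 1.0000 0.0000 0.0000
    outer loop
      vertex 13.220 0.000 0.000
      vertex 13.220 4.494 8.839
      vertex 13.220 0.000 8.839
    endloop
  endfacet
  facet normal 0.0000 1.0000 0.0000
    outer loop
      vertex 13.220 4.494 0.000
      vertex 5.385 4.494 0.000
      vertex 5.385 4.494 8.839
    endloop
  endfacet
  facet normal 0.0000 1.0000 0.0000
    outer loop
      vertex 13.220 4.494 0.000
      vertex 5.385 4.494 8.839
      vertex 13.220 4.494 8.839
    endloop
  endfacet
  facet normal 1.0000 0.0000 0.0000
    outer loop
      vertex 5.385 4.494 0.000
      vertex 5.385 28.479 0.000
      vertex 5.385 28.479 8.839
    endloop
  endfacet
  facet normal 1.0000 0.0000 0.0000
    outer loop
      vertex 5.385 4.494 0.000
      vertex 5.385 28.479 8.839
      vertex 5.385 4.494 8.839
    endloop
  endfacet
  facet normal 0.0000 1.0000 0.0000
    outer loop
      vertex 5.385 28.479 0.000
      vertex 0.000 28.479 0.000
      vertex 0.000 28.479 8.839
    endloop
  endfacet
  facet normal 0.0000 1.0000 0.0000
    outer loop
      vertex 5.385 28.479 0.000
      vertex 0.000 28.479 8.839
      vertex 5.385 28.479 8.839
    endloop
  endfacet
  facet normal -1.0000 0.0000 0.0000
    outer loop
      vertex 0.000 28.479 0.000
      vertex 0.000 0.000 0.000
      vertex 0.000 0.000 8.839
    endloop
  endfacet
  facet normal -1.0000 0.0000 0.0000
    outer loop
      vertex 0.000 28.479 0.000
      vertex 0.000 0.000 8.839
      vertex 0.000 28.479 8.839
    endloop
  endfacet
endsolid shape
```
; perimeter-only toolpath
G21 ; units = mm
G90 ; absolute positioning
G28 ; home
; layer 1
G0 Z1.263
G0 X0.000 Y0.000
G1 X13.220 Y0.000
G1 X13.220 Y4.494
G1 X5.385 Y4.494
G1 X5.385 Y28.479
G1 X0.000 Y28.479
G1 X0.000 Y0.000
; layer 2
G0 Z2.525
G0 X0.000 Y0.000
G1 X13.220 Y0.000
G1 X13.220 Y4.494
G1 X5.385 Y4.494
G1 X5.385 Y28.479
G1 X0.000 Y28.479
G1 X0.000 Y0.000
; layer 3
G0 Z3.788
G0 X0.000 Y0.000
G1 X13.220 Y0.000
G1 X13.220 Y4.494
G1 X5.385 Y4.494
G1 X5.385 Y28.479
G1 X0.000 Y28.479
G1 X0.000 Y0.000
; layer 4
G0 Z5.051
G0 X0.000 Y0.000
G1 X13.220 Y0.000
G1 X13.220 Y4.494
G1 X5.385 Y4.494
G1 X5.385 Y28.479
G1 X0.000 Y28.479
G1 X0.000 Y0.000
; layer 5
G0 Z6.314
G0 X0.000 Y0.000
G1 X13.220 Y0.000
G1 X13.220 Y4.494
G1 X5.385 Y4.494
G1 X5.385 Y28.479
G1 X0.000 Y28.479
G1 X0.000 Y0.000
; layer 6
G0 Z7.576
G0 X0.000 Y0.000
G1 X13.220 Y0.000
G1 X13.220 Y4.494
G1 X5.385 Y4.494
G1 X5.385 Y28.479
G1 X0.000 Y28.479
G1 X0.000 Y0.000
; layer 7
G0 Z8.839
G0 X0.000 Y0.000
G1 X13.220 Y0.000
G1 X13.220 Y4.494
G1 X5.385 Y4.494
G1 X5.385 Y28.479
G1 X0.000 Y28.479
G1 X0.000 Y0.000
M2 ; end

The solid is an L-shaped prism: outer 13.2 × 28.5 mm, arm thicknesses ≈ 4.49 mm (horizontal) and 5.38 mm (vertical), extruded 8.84 mm in z. Slicing at Δz = 1.263 mm — 7 equal slices spanning the solid's height, so layer i sits at z = i·h/7 — gives 7 non-empty perimeters. Each is a 6-segment closed polygon; G0 lifts to the layer z and rapids to the start vertex, then G1 traces the edges.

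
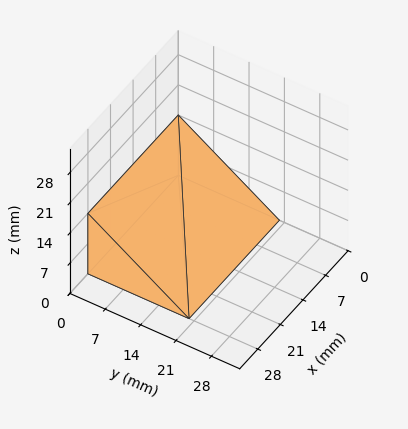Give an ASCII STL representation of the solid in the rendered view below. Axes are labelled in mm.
Reading the render: the shape is a wedge (ramp): 28 × 20 mm base, rising to 14 mm along the y=0 edge and sloping linearly to z=0 at y=20 (dimensions read to the nearest mm from the axis ticks). For the STL, each face is triangulated and given an outward normal.

solid part
  facet normal 0.0000 0.0000 -1.0000
    outer loop
      vertex 28.00 20.00 0.00
      vertex 28.00 0.00 0.00
      vertex 0.00 0.00 0.00
    endloop
  endfacet
  facet normal 0.0000 0.0000 -1.0000
    outer loop
      vertex 0.00 20.00 0.00
      vertex 28.00 20.00 0.00
      vertex 0.00 0.00 0.00
    endloop
  endfacet
  facet normal 0.0000 -1.0000 0.0000
    outer loop
      vertex 0.00 0.00 0.00
      vertex 28.00 0.00 0.00
      vertex 28.00 0.00 14.00
    endloop
  endfacet
  facet normal 0.0000 -1.0000 0.0000
    outer loop
      vertex 0.00 0.00 0.00
      vertex 28.00 0.00 14.00
      vertex 0.00 0.00 14.00
    endloop
  endfacet
  facet normal 0.0000 0.5735 0.8192
    outer loop
      vertex 0.00 0.00 14.00
      vertex 28.00 0.00 14.00
      vertex 28.00 20.00 0.00
    endloop
  endfacet
  facet normal 0.0000 0.5735 0.8192
    outer loop
      vertex 0.00 0.00 14.00
      vertex 28.00 20.00 0.00
      vertex 0.00 20.00 0.00
    endloop
  endfacet
  facet normal -1.0000 0.0000 0.0000
    outer loop
      vertex 0.00 0.00 14.00
      vertex 0.00 20.00 0.00
      vertex 0.00 0.00 0.00
    endloop
  endfacet
  facet normal 1.0000 0.0000 0.0000
    outer loop
      vertex 28.00 0.00 0.00
      vertex 28.00 20.00 0.00
      vertex 28.00 0.00 14.00
    endloop
  endfacet
endsolid part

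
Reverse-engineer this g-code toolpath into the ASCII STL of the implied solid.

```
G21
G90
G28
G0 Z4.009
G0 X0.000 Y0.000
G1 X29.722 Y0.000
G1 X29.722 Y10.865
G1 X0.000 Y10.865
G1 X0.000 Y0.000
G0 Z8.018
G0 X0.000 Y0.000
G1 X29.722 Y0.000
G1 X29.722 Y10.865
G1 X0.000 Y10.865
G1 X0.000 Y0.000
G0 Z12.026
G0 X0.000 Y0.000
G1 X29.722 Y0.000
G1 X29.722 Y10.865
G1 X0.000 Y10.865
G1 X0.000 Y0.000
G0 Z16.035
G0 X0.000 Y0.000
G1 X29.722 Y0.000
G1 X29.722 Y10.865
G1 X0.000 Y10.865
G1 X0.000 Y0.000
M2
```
solid part
  facet normal 0.0000 0.0000 -1.0000
    outer loop
      vertex 29.722 10.865 0.000
      vertex 29.722 0.000 0.000
      vertex 0.000 0.000 0.000
    endloop
  endfacet
  facet normal 0.0000 0.0000 -1.0000
    outer loop
      vertex 0.000 10.865 0.000
      vertex 29.722 10.865 0.000
      vertex 0.000 0.000 0.000
    endloop
  endfacet
  facet normal 0.0000 0.0000 1.0000
    outer loop
      vertex 0.000 0.000 16.035
      vertex 29.722 0.000 16.035
      vertex 29.722 10.865 16.035
    endloop
  endfacet
  facet normal 0.0000 0.0000 1.0000
    outer loop
      vertex 0.000 0.000 16.035
      vertex 29.722 10.865 16.035
      vertex 0.000 10.865 16.035
    endloop
  endfacet
  facet normal 0.0000 -1.0000 0.0000
    outer loop
      vertex 0.000 0.000 0.000
      vertex 29.722 0.000 0.000
      vertex 29.722 0.000 16.035
    endloop
  endfacet
  facet normal 0.0000 -1.0000 0.0000
    outer loop
      vertex 0.000 0.000 0.000
      vertex 29.722 0.000 16.035
      vertex 0.000 0.000 16.035
    endloop
  endfacet
  facet normal 0.0000 1.0000 0.0000
    outer loop
      vertex 29.722 10.865 16.035
      vertex 29.722 10.865 0.000
      vertex 0.000 10.865 0.000
    endloop
  endfacet
  facet normal 0.0000 1.0000 0.0000
    outer loop
      vertex 0.000 10.865 16.035
      vertex 29.722 10.865 16.035
      vertex 0.000 10.865 0.000
    endloop
  endfacet
  facet normal -1.0000 0.0000 0.0000
    outer loop
      vertex 0.000 10.865 16.035
      vertex 0.000 10.865 0.000
      vertex 0.000 0.000 0.000
    endloop
  endfacet
  facet normal -1.0000 0.0000 0.0000
    outer loop
      vertex 0.000 0.000 16.035
      vertex 0.000 10.865 16.035
      vertex 0.000 0.000 0.000
    endloop
  endfacet
  facet normal 1.0000 0.0000 0.0000
    outer loop
      vertex 29.722 0.000 0.000
      vertex 29.722 10.865 0.000
      vertex 29.722 10.865 16.035
    endloop
  endfacet
  facet normal 1.0000 0.0000 0.0000
    outer loop
      vertex 29.722 0.000 0.000
      vertex 29.722 10.865 16.035
      vertex 29.722 0.000 16.035
    endloop
  endfacet
endsolid part

The G0 Z moves step by Δz≈4.009 mm. Every layer's G1 loop is the same polygon, so the solid is a straight extrusion of it from z=0 to z≈16. Closing with flat bottom and top caps and triangulating gives 12 facets — a rectangular box, roughly 29.7 × 10.9 mm footprint and 16 mm tall.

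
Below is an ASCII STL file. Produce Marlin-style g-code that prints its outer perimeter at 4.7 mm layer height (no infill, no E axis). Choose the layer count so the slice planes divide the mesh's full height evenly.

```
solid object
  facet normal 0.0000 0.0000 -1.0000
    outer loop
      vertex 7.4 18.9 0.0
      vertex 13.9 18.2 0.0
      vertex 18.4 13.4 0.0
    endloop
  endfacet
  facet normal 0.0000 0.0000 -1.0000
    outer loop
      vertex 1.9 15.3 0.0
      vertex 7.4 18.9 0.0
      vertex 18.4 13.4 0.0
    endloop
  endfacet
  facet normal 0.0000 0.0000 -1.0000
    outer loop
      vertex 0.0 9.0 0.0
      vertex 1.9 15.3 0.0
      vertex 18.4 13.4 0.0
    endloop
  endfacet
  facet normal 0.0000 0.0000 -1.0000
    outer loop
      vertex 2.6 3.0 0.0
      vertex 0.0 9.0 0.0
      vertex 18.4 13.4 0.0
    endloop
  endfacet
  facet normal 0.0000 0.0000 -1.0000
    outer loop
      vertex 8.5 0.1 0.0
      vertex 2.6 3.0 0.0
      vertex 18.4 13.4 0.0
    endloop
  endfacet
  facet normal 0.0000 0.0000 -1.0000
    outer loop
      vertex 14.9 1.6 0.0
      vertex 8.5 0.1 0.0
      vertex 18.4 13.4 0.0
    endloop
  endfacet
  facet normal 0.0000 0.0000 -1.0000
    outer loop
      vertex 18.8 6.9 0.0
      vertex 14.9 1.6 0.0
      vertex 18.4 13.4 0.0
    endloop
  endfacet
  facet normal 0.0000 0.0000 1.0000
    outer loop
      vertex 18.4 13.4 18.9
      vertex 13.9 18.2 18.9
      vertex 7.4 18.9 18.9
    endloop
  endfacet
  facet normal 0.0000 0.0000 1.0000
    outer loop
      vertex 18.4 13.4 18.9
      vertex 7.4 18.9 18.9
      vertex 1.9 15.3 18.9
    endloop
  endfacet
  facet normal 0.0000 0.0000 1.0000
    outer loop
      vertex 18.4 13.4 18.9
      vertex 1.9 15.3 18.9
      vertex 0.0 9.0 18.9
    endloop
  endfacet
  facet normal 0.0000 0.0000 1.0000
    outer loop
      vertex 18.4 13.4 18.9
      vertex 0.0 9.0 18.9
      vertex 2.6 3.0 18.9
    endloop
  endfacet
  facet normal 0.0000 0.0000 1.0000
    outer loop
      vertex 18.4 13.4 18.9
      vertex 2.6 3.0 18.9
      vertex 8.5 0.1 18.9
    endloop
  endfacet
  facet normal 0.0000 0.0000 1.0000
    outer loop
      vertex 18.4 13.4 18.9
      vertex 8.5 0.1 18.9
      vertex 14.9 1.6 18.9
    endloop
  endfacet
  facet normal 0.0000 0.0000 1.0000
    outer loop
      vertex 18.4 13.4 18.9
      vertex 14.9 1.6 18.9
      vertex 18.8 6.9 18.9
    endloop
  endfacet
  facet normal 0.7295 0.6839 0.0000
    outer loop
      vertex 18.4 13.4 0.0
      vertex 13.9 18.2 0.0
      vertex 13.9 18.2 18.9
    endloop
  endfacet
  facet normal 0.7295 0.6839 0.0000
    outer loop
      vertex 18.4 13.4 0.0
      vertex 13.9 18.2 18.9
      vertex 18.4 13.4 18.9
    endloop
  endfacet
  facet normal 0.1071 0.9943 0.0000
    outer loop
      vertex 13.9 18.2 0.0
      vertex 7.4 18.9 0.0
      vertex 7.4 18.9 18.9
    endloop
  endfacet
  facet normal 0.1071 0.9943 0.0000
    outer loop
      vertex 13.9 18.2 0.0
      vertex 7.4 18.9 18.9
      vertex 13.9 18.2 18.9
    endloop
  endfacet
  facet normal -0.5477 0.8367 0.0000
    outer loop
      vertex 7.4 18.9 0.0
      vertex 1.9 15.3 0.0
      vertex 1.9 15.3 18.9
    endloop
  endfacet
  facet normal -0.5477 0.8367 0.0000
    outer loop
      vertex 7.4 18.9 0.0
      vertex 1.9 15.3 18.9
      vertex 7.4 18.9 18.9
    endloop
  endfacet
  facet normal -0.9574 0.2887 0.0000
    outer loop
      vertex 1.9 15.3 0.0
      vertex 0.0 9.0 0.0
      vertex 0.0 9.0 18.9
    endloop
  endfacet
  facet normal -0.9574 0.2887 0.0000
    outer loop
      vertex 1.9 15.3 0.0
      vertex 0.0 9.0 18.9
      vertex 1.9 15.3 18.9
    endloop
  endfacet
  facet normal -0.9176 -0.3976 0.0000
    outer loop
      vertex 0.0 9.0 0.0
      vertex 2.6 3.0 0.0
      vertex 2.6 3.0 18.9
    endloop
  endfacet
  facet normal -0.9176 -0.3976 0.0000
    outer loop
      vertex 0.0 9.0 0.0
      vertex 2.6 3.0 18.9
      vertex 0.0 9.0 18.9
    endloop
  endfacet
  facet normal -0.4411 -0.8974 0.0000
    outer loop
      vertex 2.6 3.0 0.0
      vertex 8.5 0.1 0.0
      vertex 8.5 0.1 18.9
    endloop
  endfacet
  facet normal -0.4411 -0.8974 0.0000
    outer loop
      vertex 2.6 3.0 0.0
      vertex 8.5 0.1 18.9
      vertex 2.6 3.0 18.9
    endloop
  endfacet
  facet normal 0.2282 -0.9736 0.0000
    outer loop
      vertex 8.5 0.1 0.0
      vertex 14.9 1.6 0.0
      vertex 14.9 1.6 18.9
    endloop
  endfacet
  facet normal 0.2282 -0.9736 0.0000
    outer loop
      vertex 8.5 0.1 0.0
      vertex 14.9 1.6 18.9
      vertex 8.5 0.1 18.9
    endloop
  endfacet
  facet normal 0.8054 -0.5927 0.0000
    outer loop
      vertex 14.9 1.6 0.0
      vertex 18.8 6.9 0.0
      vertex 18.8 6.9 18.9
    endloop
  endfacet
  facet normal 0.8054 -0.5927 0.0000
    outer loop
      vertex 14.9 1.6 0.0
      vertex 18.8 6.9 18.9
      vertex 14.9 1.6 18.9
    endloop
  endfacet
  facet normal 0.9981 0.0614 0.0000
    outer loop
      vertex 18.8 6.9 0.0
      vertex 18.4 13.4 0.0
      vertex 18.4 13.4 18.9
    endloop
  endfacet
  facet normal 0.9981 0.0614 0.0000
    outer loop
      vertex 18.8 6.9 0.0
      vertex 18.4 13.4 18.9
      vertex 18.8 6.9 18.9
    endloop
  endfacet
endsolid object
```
; perimeter-only toolpath
G21 ; units = mm
G90 ; absolute positioning
G28 ; home
; layer 1
G0 Z4.7
G0 X18.4 Y13.4
G1 X13.9 Y18.2
G1 X7.4 Y18.9
G1 X1.9 Y15.3
G1 X0.0 Y9.0
G1 X2.6 Y3.0
G1 X8.5 Y0.1
G1 X14.9 Y1.6
G1 X18.8 Y6.9
G1 X18.4 Y13.4
; layer 2
G0 Z9.4
G0 X18.4 Y13.4
G1 X13.9 Y18.2
G1 X7.4 Y18.9
G1 X1.9 Y15.3
G1 X0.0 Y9.0
G1 X2.6 Y3.0
G1 X8.5 Y0.1
G1 X14.9 Y1.6
G1 X18.8 Y6.9
G1 X18.4 Y13.4
; layer 3
G0 Z14.2
G0 X18.4 Y13.4
G1 X13.9 Y18.2
G1 X7.4 Y18.9
G1 X1.9 Y15.3
G1 X0.0 Y9.0
G1 X2.6 Y3.0
G1 X8.5 Y0.1
G1 X14.9 Y1.6
G1 X18.8 Y6.9
G1 X18.4 Y13.4
; layer 4
G0 Z18.9
G0 X18.4 Y13.4
G1 X13.9 Y18.2
G1 X7.4 Y18.9
G1 X1.9 Y15.3
G1 X0.0 Y9.0
G1 X2.6 Y3.0
G1 X8.5 Y0.1
G1 X14.9 Y1.6
G1 X18.8 Y6.9
G1 X18.4 Y13.4
M2 ; end

The solid is a regular 9-sided prism (a cylinder approximated with 9 flat sides), circumscribed radius ≈ 9.6 mm, height ≈ 18.9 mm. Slicing at Δz = 4.7 mm — 4 equal slices spanning the solid's height, so layer i sits at z = i·h/4 — gives 4 non-empty perimeters. Each is a 9-segment closed polygon; G0 lifts to the layer z and rapids to the start vertex, then G1 traces the edges.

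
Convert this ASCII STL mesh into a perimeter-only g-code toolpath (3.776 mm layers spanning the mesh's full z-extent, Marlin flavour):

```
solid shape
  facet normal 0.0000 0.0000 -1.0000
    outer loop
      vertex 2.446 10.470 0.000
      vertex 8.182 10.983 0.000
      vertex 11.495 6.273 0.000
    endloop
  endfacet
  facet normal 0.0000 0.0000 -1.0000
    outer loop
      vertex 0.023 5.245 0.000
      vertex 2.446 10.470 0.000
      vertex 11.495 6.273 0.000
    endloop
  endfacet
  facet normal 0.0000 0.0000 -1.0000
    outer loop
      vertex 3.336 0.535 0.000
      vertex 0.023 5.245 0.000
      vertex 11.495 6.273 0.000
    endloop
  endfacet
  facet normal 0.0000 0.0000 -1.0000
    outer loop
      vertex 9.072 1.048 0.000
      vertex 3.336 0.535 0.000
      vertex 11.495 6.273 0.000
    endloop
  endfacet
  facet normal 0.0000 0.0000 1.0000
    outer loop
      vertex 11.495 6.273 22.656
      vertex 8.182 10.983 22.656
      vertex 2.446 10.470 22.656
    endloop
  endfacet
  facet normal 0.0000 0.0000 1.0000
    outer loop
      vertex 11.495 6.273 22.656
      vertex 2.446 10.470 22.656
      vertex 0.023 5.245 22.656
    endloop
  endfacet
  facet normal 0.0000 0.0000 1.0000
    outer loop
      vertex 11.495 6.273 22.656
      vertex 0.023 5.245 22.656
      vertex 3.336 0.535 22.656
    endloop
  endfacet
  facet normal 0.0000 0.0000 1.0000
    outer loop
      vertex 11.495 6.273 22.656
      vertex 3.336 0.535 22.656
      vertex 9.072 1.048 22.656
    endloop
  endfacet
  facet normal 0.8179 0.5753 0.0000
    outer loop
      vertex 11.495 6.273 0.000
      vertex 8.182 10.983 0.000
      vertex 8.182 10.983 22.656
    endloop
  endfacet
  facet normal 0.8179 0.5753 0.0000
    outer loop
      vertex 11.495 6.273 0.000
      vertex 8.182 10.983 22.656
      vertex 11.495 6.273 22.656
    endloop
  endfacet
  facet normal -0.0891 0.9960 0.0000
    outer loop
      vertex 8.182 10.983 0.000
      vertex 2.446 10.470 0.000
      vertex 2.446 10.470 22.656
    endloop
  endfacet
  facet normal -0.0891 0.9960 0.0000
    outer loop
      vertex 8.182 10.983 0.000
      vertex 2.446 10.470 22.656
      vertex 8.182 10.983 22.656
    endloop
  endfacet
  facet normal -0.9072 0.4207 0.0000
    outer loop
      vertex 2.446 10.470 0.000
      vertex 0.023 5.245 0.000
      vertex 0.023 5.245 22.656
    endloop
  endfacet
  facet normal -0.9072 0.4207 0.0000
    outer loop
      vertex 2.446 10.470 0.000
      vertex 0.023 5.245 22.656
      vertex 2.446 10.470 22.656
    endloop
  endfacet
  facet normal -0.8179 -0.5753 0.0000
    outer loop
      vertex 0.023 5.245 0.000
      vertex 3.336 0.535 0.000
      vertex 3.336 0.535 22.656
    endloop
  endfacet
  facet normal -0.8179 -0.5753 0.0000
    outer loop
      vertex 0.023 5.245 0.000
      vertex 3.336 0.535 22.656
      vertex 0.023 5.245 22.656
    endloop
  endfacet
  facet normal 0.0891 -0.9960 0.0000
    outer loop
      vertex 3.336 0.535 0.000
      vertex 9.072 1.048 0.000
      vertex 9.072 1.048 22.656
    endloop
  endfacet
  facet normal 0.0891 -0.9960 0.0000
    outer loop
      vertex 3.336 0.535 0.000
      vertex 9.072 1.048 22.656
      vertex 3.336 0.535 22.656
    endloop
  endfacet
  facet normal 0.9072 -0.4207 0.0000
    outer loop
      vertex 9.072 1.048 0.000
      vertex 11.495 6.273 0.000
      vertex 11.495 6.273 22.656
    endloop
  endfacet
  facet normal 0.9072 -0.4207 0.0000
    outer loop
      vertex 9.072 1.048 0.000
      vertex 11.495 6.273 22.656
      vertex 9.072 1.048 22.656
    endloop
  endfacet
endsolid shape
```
; perimeter-only toolpath
G21 ; units = mm
G90 ; absolute positioning
G28 ; home
; layer 1
G0 Z3.776
G0 X11.495 Y6.273
G1 X8.182 Y10.983
G1 X2.446 Y10.470
G1 X0.023 Y5.245
G1 X3.336 Y0.535
G1 X9.072 Y1.048
G1 X11.495 Y6.273
; layer 2
G0 Z7.552
G0 X11.495 Y6.273
G1 X8.182 Y10.983
G1 X2.446 Y10.470
G1 X0.023 Y5.245
G1 X3.336 Y0.535
G1 X9.072 Y1.048
G1 X11.495 Y6.273
; layer 3
G0 Z11.328
G0 X11.495 Y6.273
G1 X8.182 Y10.983
G1 X2.446 Y10.470
G1 X0.023 Y5.245
G1 X3.336 Y0.535
G1 X9.072 Y1.048
G1 X11.495 Y6.273
; layer 4
G0 Z15.104
G0 X11.495 Y6.273
G1 X8.182 Y10.983
G1 X2.446 Y10.470
G1 X0.023 Y5.245
G1 X3.336 Y0.535
G1 X9.072 Y1.048
G1 X11.495 Y6.273
; layer 5
G0 Z18.880
G0 X11.495 Y6.273
G1 X8.182 Y10.983
G1 X2.446 Y10.470
G1 X0.023 Y5.245
G1 X3.336 Y0.535
G1 X9.072 Y1.048
G1 X11.495 Y6.273
; layer 6
G0 Z22.656
G0 X11.495 Y6.273
G1 X8.182 Y10.983
G1 X2.446 Y10.470
G1 X0.023 Y5.245
G1 X3.336 Y0.535
G1 X9.072 Y1.048
G1 X11.495 Y6.273
M2 ; end

The solid is a regular 6-sided prism (a cylinder approximated with 6 flat sides), circumscribed radius ≈ 5.76 mm, height ≈ 22.7 mm. Slicing at Δz = 3.776 mm — 6 equal slices spanning the solid's height, so layer i sits at z = i·h/6 — gives 6 non-empty perimeters. Each is a 6-segment closed polygon; G0 lifts to the layer z and rapids to the start vertex, then G1 traces the edges.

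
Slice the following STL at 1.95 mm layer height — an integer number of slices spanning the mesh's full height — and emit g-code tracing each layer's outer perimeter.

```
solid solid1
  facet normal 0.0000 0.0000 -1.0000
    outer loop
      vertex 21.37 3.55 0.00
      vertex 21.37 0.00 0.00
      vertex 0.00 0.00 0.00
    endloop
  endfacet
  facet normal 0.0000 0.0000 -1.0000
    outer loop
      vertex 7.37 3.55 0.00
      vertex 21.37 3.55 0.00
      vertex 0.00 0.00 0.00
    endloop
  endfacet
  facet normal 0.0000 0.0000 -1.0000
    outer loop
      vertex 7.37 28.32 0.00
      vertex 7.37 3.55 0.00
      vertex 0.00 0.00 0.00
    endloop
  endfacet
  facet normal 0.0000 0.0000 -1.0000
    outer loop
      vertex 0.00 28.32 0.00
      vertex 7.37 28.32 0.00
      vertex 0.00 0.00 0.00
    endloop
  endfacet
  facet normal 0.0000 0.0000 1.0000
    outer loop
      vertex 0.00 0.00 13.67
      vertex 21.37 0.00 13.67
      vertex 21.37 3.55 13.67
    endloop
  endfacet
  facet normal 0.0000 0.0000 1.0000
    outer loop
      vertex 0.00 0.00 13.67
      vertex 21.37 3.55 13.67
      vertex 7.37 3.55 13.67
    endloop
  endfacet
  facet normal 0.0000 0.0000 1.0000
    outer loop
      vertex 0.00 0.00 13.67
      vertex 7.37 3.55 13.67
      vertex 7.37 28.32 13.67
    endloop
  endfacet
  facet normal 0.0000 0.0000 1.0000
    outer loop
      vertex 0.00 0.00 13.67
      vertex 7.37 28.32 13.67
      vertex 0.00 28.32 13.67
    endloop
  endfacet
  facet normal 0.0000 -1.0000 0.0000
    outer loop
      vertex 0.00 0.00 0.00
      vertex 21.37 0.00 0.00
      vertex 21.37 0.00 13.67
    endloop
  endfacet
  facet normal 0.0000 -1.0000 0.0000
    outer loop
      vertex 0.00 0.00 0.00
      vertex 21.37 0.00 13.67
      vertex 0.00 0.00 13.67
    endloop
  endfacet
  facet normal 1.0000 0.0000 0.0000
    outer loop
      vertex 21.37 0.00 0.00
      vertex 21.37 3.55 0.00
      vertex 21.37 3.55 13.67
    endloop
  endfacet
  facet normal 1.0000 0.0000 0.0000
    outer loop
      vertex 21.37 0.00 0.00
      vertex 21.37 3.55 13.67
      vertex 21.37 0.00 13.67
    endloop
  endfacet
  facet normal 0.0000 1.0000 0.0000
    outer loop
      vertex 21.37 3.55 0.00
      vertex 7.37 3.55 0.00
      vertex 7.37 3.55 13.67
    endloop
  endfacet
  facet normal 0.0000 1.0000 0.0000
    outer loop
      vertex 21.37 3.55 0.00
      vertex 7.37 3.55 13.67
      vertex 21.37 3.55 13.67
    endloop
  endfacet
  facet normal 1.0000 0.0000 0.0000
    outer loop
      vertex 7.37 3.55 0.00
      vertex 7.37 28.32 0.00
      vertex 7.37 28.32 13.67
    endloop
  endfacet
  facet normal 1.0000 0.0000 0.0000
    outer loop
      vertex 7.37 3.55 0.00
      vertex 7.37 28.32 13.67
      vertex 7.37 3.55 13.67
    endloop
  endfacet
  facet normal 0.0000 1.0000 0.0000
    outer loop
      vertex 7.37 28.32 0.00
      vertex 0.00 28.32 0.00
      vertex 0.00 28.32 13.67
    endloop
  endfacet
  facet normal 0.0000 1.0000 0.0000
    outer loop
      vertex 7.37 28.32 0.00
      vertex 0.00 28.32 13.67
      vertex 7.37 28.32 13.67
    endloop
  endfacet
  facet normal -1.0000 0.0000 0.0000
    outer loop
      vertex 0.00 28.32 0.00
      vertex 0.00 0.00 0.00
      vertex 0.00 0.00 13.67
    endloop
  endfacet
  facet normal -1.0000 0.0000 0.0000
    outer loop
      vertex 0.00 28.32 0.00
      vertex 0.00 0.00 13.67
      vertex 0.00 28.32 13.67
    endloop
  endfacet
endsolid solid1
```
; perimeter-only toolpath
G21 ; units = mm
G90 ; absolute positioning
G28 ; home
; layer 1
G0 Z1.95
G0 X0.00 Y0.00
G1 X21.37 Y0.00
G1 X21.37 Y3.55
G1 X7.37 Y3.55
G1 X7.37 Y28.32
G1 X0.00 Y28.32
G1 X0.00 Y0.00
; layer 2
G0 Z3.91
G0 X0.00 Y0.00
G1 X21.37 Y0.00
G1 X21.37 Y3.55
G1 X7.37 Y3.55
G1 X7.37 Y28.32
G1 X0.00 Y28.32
G1 X0.00 Y0.00
; layer 3
G0 Z5.86
G0 X0.00 Y0.00
G1 X21.37 Y0.00
G1 X21.37 Y3.55
G1 X7.37 Y3.55
G1 X7.37 Y28.32
G1 X0.00 Y28.32
G1 X0.00 Y0.00
; layer 4
G0 Z7.81
G0 X0.00 Y0.00
G1 X21.37 Y0.00
G1 X21.37 Y3.55
G1 X7.37 Y3.55
G1 X7.37 Y28.32
G1 X0.00 Y28.32
G1 X0.00 Y0.00
; layer 5
G0 Z9.76
G0 X0.00 Y0.00
G1 X21.37 Y0.00
G1 X21.37 Y3.55
G1 X7.37 Y3.55
G1 X7.37 Y28.32
G1 X0.00 Y28.32
G1 X0.00 Y0.00
; layer 6
G0 Z11.72
G0 X0.00 Y0.00
G1 X21.37 Y0.00
G1 X21.37 Y3.55
G1 X7.37 Y3.55
G1 X7.37 Y28.32
G1 X0.00 Y28.32
G1 X0.00 Y0.00
; layer 7
G0 Z13.67
G0 X0.00 Y0.00
G1 X21.37 Y0.00
G1 X21.37 Y3.55
G1 X7.37 Y3.55
G1 X7.37 Y28.32
G1 X0.00 Y28.32
G1 X0.00 Y0.00
M2 ; end

The solid is an L-shaped prism: outer 21.4 × 28.3 mm, arm thicknesses ≈ 3.55 mm (horizontal) and 7.37 mm (vertical), extruded 13.7 mm in z. Slicing at Δz = 1.95 mm — 7 equal slices spanning the solid's height, so layer i sits at z = i·h/7 — gives 7 non-empty perimeters. Each is a 6-segment closed polygon; G0 lifts to the layer z and rapids to the start vertex, then G1 traces the edges.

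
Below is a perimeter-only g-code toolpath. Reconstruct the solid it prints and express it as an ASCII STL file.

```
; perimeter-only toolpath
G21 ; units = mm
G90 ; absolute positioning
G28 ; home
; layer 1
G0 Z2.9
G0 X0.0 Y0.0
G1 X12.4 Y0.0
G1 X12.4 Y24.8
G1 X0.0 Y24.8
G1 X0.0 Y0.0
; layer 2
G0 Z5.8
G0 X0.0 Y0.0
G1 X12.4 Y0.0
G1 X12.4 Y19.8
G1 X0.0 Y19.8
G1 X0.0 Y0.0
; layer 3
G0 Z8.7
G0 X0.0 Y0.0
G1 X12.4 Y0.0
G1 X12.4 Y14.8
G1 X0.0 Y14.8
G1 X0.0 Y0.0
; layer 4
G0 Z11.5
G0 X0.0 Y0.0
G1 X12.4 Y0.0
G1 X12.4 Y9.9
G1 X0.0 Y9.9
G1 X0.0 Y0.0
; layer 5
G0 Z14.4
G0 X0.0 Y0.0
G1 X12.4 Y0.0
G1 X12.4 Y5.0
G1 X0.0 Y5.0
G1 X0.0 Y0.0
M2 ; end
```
solid part
  facet normal 0.0000 0.0000 -1.0000
    outer loop
      vertex 12.4 29.7 0.0
      vertex 12.4 0.0 0.0
      vertex 0.0 0.0 0.0
    endloop
  endfacet
  facet normal 0.0000 0.0000 -1.0000
    outer loop
      vertex 0.0 29.7 0.0
      vertex 12.4 29.7 0.0
      vertex 0.0 0.0 0.0
    endloop
  endfacet
  facet normal 0.0000 -1.0000 0.0000
    outer loop
      vertex 0.0 0.0 0.0
      vertex 12.4 0.0 0.0
      vertex 12.4 0.0 17.3
    endloop
  endfacet
  facet normal 0.0000 -1.0000 0.0000
    outer loop
      vertex 0.0 0.0 0.0
      vertex 12.4 0.0 17.3
      vertex 0.0 0.0 17.3
    endloop
  endfacet
  facet normal 0.0000 0.5033 0.8641
    outer loop
      vertex 0.0 0.0 17.3
      vertex 12.4 0.0 17.3
      vertex 12.4 29.7 0.0
    endloop
  endfacet
  facet normal 0.0000 0.5033 0.8641
    outer loop
      vertex 0.0 0.0 17.3
      vertex 12.4 29.7 0.0
      vertex 0.0 29.7 0.0
    endloop
  endfacet
  facet normal -1.0000 0.0000 0.0000
    outer loop
      vertex 0.0 0.0 17.3
      vertex 0.0 29.7 0.0
      vertex 0.0 0.0 0.0
    endloop
  endfacet
  facet normal 1.0000 0.0000 0.0000
    outer loop
      vertex 12.4 0.0 0.0
      vertex 12.4 29.7 0.0
      vertex 12.4 0.0 17.3
    endloop
  endfacet
endsolid part

The G0 Z moves step by Δz≈2.9 mm. The G1 loops shrink linearly with z, so the solid tapers from its base footprint up to z≈17.3. Closing with a flat bottom cap and the tapered top and triangulating gives 8 facets — a wedge (ramp): 12.4 × 29.7 mm base, rising to 17.3 mm along the y=0 edge and sloping linearly to z=0 at y=29.7.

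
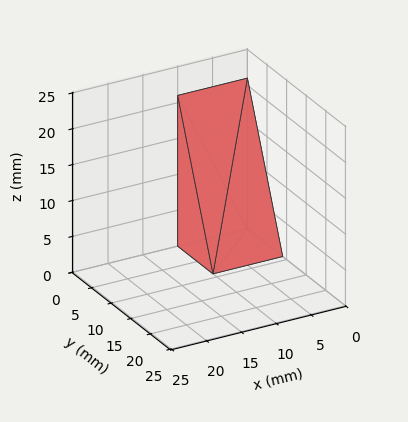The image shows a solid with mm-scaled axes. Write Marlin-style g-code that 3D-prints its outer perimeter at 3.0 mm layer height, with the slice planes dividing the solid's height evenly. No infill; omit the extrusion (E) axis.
Reading the render: the shape is a wedge (ramp): 10 × 9 mm base, rising to 21 mm along the y=0 edge and sloping linearly to z=0 at y=9 (dimensions read to the nearest mm from the axis ticks). For the g-code, the solid's height is divided into equal slices at the stated Δz and each level perimeter traced with G1 moves after a G0 lift.

; perimeter-only toolpath
G21 ; units = mm
G90 ; absolute positioning
G28 ; home
; layer 1
G0 Z3.0
G0 X0.0 Y0.0
G1 X10.0 Y0.0
G1 X10.0 Y7.7
G1 X0.0 Y7.7
G1 X0.0 Y0.0
; layer 2
G0 Z6.0
G0 X0.0 Y0.0
G1 X10.0 Y0.0
G1 X10.0 Y6.4
G1 X0.0 Y6.4
G1 X0.0 Y0.0
; layer 3
G0 Z9.0
G0 X0.0 Y0.0
G1 X10.0 Y0.0
G1 X10.0 Y5.1
G1 X0.0 Y5.1
G1 X0.0 Y0.0
; layer 4
G0 Z12.0
G0 X0.0 Y0.0
G1 X10.0 Y0.0
G1 X10.0 Y3.9
G1 X0.0 Y3.9
G1 X0.0 Y0.0
; layer 5
G0 Z15.0
G0 X0.0 Y0.0
G1 X10.0 Y0.0
G1 X10.0 Y2.6
G1 X0.0 Y2.6
G1 X0.0 Y0.0
; layer 6
G0 Z18.0
G0 X0.0 Y0.0
G1 X10.0 Y0.0
G1 X10.0 Y1.3
G1 X0.0 Y1.3
G1 X0.0 Y0.0
M2 ; end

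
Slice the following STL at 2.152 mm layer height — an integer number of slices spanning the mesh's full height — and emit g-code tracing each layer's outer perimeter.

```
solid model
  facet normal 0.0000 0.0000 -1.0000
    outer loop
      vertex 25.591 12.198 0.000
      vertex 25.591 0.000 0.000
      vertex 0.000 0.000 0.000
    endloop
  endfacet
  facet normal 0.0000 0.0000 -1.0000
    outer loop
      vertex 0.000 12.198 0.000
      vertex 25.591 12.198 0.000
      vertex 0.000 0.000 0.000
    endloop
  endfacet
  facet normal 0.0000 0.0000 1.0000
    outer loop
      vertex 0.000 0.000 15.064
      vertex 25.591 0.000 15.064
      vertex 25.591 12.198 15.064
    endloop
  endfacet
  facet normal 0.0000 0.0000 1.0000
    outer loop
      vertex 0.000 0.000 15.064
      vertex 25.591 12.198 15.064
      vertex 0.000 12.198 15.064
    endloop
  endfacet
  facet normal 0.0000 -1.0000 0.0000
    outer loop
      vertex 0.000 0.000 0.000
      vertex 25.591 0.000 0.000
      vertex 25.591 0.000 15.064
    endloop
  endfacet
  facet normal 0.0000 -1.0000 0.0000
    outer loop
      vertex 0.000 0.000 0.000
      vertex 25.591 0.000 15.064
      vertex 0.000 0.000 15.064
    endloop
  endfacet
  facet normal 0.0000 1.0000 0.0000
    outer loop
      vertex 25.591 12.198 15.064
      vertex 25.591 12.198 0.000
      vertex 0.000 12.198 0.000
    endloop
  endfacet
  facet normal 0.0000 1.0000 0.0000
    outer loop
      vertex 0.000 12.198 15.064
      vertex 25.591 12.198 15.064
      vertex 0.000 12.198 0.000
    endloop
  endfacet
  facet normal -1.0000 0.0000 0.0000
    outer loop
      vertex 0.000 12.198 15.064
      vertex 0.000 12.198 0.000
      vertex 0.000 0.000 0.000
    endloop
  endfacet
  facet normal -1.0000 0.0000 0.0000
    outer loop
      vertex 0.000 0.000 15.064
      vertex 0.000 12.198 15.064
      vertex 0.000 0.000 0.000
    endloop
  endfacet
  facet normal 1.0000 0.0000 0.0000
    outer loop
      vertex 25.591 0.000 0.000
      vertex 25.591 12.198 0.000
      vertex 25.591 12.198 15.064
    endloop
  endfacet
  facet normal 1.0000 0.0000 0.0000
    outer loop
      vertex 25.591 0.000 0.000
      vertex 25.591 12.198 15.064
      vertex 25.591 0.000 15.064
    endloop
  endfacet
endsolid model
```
; perimeter-only toolpath
G21 ; units = mm
G90 ; absolute positioning
G28 ; home
; layer 1
G0 Z2.152
G0 X0.000 Y0.000
G1 X25.591 Y0.000
G1 X25.591 Y12.198
G1 X0.000 Y12.198
G1 X0.000 Y0.000
; layer 2
G0 Z4.304
G0 X0.000 Y0.000
G1 X25.591 Y0.000
G1 X25.591 Y12.198
G1 X0.000 Y12.198
G1 X0.000 Y0.000
; layer 3
G0 Z6.456
G0 X0.000 Y0.000
G1 X25.591 Y0.000
G1 X25.591 Y12.198
G1 X0.000 Y12.198
G1 X0.000 Y0.000
; layer 4
G0 Z8.608
G0 X0.000 Y0.000
G1 X25.591 Y0.000
G1 X25.591 Y12.198
G1 X0.000 Y12.198
G1 X0.000 Y0.000
; layer 5
G0 Z10.760
G0 X0.000 Y0.000
G1 X25.591 Y0.000
G1 X25.591 Y12.198
G1 X0.000 Y12.198
G1 X0.000 Y0.000
; layer 6
G0 Z12.912
G0 X0.000 Y0.000
G1 X25.591 Y0.000
G1 X25.591 Y12.198
G1 X0.000 Y12.198
G1 X0.000 Y0.000
; layer 7
G0 Z15.064
G0 X0.000 Y0.000
G1 X25.591 Y0.000
G1 X25.591 Y12.198
G1 X0.000 Y12.198
G1 X0.000 Y0.000
M2 ; end

The solid is a rectangular box, roughly 25.6 × 12.2 mm footprint and 15.1 mm tall. Slicing at Δz = 2.152 mm — 7 equal slices spanning the solid's height, so layer i sits at z = i·h/7 — gives 7 non-empty perimeters. Each is a 4-segment closed polygon; G0 lifts to the layer z and rapids to the start vertex, then G1 traces the edges.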